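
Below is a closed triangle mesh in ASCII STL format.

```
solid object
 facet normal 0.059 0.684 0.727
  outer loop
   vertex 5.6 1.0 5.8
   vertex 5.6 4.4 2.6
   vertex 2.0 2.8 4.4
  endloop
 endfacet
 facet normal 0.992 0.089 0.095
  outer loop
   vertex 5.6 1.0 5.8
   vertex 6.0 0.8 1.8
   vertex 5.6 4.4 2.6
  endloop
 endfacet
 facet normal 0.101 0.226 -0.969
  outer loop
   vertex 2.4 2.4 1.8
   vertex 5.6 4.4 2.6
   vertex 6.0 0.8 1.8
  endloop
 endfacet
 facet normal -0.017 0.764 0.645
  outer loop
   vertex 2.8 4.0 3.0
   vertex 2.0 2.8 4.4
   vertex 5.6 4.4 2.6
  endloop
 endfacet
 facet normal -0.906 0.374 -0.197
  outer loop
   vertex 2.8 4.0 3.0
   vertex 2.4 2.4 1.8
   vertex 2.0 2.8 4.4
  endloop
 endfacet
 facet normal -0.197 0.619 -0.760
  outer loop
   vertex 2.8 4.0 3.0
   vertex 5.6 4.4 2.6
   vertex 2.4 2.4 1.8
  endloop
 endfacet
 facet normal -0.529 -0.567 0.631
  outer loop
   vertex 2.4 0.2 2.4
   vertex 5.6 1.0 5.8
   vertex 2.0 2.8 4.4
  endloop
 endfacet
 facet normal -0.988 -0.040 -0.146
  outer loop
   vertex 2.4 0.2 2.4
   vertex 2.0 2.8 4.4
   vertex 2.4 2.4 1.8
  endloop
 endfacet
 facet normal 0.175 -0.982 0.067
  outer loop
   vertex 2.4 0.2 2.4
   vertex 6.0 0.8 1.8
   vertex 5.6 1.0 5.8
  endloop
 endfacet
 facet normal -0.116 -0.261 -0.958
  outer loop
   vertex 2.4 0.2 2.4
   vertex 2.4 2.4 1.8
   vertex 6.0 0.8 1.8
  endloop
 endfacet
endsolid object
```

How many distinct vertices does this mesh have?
7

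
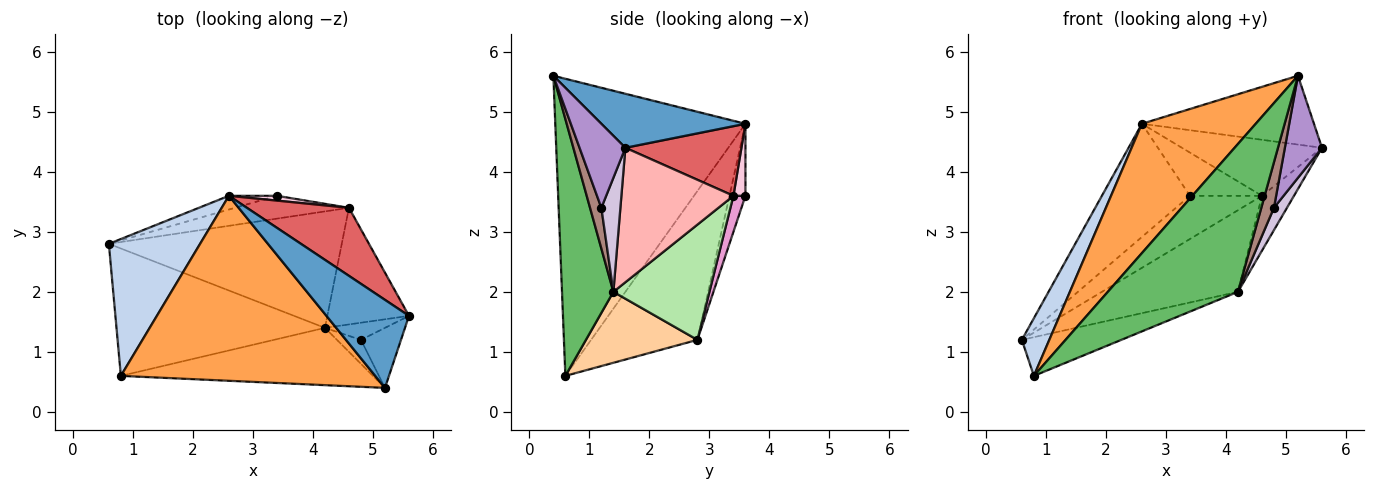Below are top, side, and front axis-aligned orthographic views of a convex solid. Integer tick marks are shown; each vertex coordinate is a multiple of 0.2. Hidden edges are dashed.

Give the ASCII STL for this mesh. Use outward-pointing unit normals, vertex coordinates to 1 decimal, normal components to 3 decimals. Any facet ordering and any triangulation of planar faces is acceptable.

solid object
 facet normal 0.458 0.547 0.700
  outer loop
   vertex 2.6 3.6 4.8
   vertex 5.2 0.4 5.6
   vertex 5.6 1.6 4.4
  endloop
 endfacet
 facet normal -0.833 -0.215 0.510
  outer loop
   vertex 2.6 3.6 4.8
   vertex 0.6 2.8 1.2
   vertex 0.8 0.6 0.6
  endloop
 endfacet
 facet normal -0.692 -0.414 0.592
  outer loop
   vertex 2.6 3.6 4.8
   vertex 0.8 0.6 0.6
   vertex 5.2 0.4 5.6
  endloop
 endfacet
 facet normal 0.310 0.276 -0.910
  outer loop
   vertex 4.2 1.4 2.0
   vertex 0.8 0.6 0.6
   vertex 0.6 2.8 1.2
  endloop
 endfacet
 facet normal 0.345 -0.875 -0.339
  outer loop
   vertex 4.2 1.4 2.0
   vertex 5.2 0.4 5.6
   vertex 0.8 0.6 0.6
  endloop
 endfacet
 facet normal 0.376 0.532 -0.759
  outer loop
   vertex 4.6 3.4 3.6
   vertex 4.2 1.4 2.0
   vertex 0.6 2.8 1.2
  endloop
 endfacet
 facet normal 0.466 0.562 0.683
  outer loop
   vertex 4.6 3.4 3.6
   vertex 2.6 3.6 4.8
   vertex 5.6 1.6 4.4
  endloop
 endfacet
 facet normal 0.830 0.237 -0.504
  outer loop
   vertex 4.6 3.4 3.6
   vertex 5.6 1.6 4.4
   vertex 4.2 1.4 2.0
  endloop
 endfacet
 facet normal 0.729 -0.590 -0.347
  outer loop
   vertex 4.8 1.2 3.4
   vertex 5.6 1.6 4.4
   vertex 5.2 0.4 5.6
  endloop
 endfacet
 facet normal 0.757 -0.518 -0.398
  outer loop
   vertex 4.8 1.2 3.4
   vertex 4.2 1.4 2.0
   vertex 5.6 1.6 4.4
  endloop
 endfacet
 facet normal 0.621 -0.694 -0.365
  outer loop
   vertex 4.8 1.2 3.4
   vertex 5.2 0.4 5.6
   vertex 4.2 1.4 2.0
  endloop
 endfacet
 facet normal -0.178 0.977 -0.118
  outer loop
   vertex 3.4 3.6 3.6
   vertex 0.6 2.8 1.2
   vertex 2.6 3.6 4.8
  endloop
 endfacet
 facet normal 0.146 0.875 -0.462
  outer loop
   vertex 3.4 3.6 3.6
   vertex 4.6 3.4 3.6
   vertex 0.6 2.8 1.2
  endloop
 endfacet
 facet normal 0.163 0.981 0.109
  outer loop
   vertex 3.4 3.6 3.6
   vertex 2.6 3.6 4.8
   vertex 4.6 3.4 3.6
  endloop
 endfacet
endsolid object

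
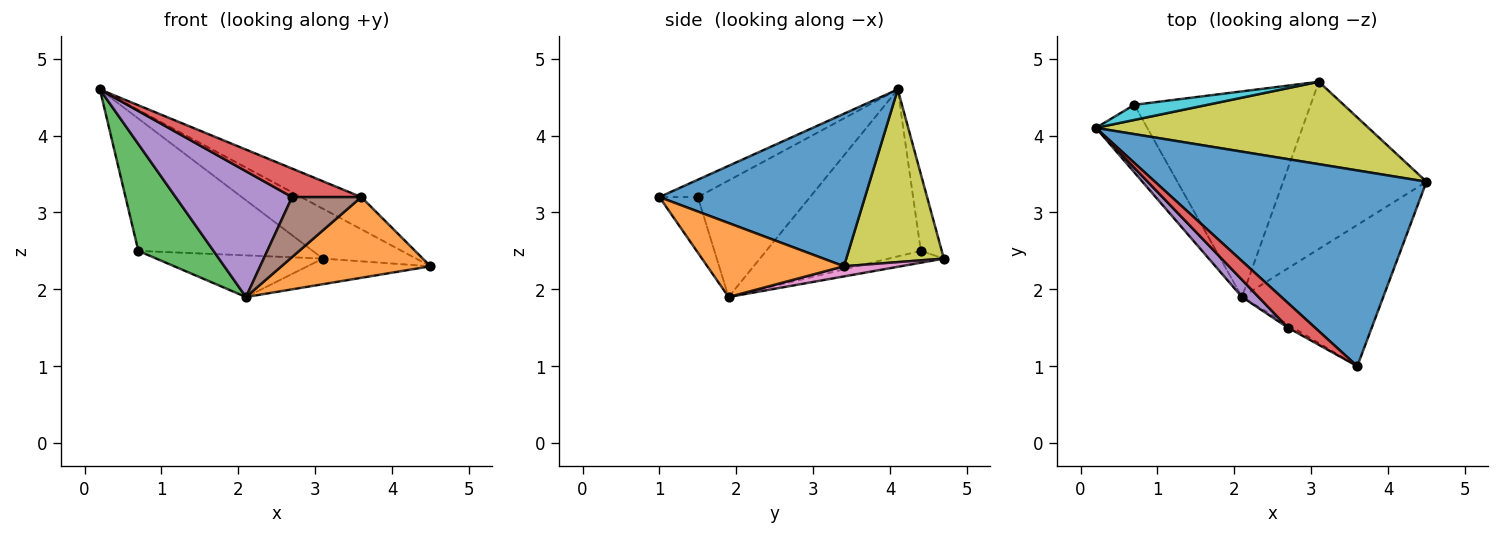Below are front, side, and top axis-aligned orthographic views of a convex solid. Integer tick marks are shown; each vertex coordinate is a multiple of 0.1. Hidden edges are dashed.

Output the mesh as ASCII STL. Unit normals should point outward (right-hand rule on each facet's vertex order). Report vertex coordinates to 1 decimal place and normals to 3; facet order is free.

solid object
 facet normal 0.485 0.142 0.863
  outer loop
   vertex 3.6 1.0 3.2
   vertex 4.5 3.4 2.3
   vertex 0.2 4.1 4.6
  endloop
 endfacet
 facet normal 0.414 -0.452 -0.790
  outer loop
   vertex 2.1 1.9 1.9
   vertex 4.5 3.4 2.3
   vertex 3.6 1.0 3.2
  endloop
 endfacet
 facet normal -0.867 -0.421 -0.267
  outer loop
   vertex 0.7 4.4 2.5
   vertex 2.1 1.9 1.9
   vertex 0.2 4.1 4.6
  endloop
 endfacet
 facet normal -0.387 -0.697 0.603
  outer loop
   vertex 2.7 1.5 3.2
   vertex 3.6 1.0 3.2
   vertex 0.2 4.1 4.6
  endloop
 endfacet
 facet normal -0.690 -0.717 0.098
  outer loop
   vertex 2.7 1.5 3.2
   vertex 0.2 4.1 4.6
   vertex 2.1 1.9 1.9
  endloop
 endfacet
 facet normal -0.485 -0.873 -0.045
  outer loop
   vertex 2.7 1.5 3.2
   vertex 2.1 1.9 1.9
   vertex 3.6 1.0 3.2
  endloop
 endfacet
 facet normal 0.070 0.151 -0.986
  outer loop
   vertex 3.1 4.7 2.4
   vertex 4.5 3.4 2.3
   vertex 2.1 1.9 1.9
  endloop
 endfacet
 facet normal -0.066 0.198 -0.978
  outer loop
   vertex 3.1 4.7 2.4
   vertex 2.1 1.9 1.9
   vertex 0.7 4.4 2.5
  endloop
 endfacet
 facet normal 0.476 0.455 0.752
  outer loop
   vertex 3.1 4.7 2.4
   vertex 0.2 4.1 4.6
   vertex 4.5 3.4 2.3
  endloop
 endfacet
 facet normal -0.119 0.987 0.113
  outer loop
   vertex 3.1 4.7 2.4
   vertex 0.7 4.4 2.5
   vertex 0.2 4.1 4.6
  endloop
 endfacet
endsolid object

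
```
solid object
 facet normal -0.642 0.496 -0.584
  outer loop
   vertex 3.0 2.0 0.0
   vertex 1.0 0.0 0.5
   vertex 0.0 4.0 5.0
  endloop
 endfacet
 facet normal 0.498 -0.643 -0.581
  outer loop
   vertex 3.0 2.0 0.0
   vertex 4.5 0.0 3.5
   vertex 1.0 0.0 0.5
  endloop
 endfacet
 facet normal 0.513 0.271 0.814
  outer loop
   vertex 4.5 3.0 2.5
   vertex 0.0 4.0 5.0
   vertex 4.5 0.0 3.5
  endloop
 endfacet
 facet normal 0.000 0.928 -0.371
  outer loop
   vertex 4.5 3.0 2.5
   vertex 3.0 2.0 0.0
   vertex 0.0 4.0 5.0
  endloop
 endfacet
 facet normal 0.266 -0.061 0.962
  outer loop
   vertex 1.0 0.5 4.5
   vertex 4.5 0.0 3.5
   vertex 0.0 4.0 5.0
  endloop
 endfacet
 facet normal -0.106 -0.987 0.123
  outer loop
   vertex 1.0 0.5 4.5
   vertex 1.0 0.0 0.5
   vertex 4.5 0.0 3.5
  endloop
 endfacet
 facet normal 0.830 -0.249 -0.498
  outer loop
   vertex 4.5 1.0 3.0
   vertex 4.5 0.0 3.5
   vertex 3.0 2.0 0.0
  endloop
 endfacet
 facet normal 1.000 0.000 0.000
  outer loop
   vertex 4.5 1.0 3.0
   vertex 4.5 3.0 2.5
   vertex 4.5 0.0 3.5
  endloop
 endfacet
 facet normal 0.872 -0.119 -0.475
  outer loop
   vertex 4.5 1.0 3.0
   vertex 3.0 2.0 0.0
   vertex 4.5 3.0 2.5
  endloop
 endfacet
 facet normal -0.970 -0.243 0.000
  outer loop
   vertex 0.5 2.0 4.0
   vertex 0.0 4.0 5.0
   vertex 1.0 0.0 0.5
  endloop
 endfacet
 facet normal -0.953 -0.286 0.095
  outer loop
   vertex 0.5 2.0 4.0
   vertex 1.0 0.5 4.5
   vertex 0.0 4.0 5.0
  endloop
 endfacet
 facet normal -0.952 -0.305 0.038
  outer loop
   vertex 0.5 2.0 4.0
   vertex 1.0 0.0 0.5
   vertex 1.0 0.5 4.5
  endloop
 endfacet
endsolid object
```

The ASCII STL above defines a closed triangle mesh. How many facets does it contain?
12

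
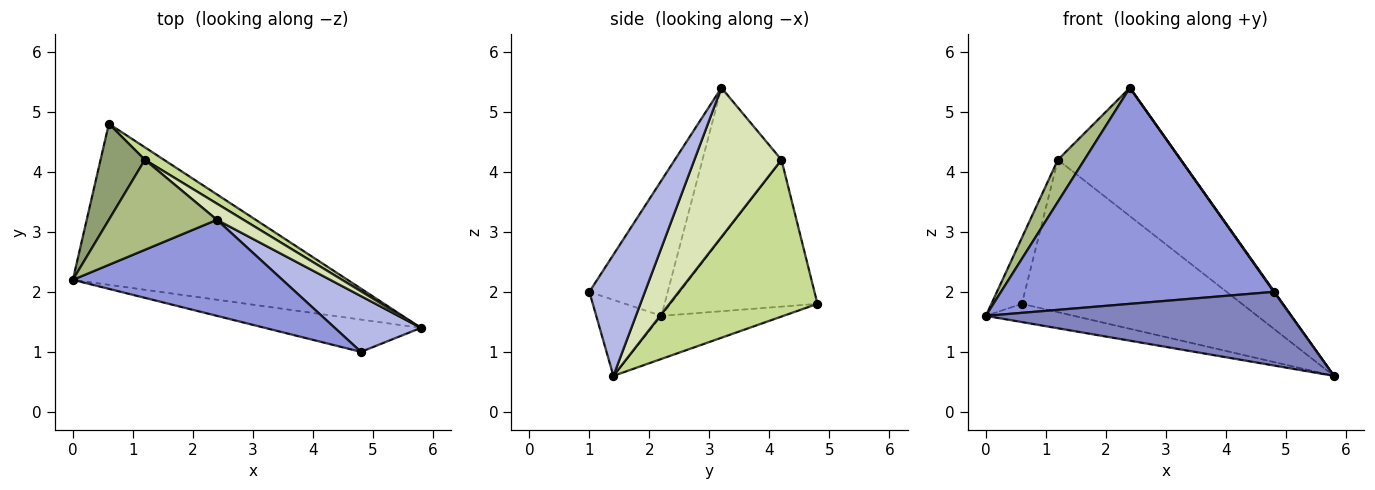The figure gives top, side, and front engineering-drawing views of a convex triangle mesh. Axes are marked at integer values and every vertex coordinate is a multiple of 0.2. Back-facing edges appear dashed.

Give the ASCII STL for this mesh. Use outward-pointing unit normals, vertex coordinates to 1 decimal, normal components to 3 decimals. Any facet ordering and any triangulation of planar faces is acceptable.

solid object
 facet normal -0.154 0.111 -0.982
  outer loop
   vertex 0.6 4.8 1.8
   vertex 5.8 1.4 0.6
   vertex 0.0 2.2 1.6
  endloop
 endfacet
 facet normal -0.192 -0.899 -0.394
  outer loop
   vertex 4.8 1.0 2.0
   vertex 0.0 2.2 1.6
   vertex 5.8 1.4 0.6
  endloop
 endfacet
 facet normal -0.254 -0.884 0.393
  outer loop
   vertex 4.8 1.0 2.0
   vertex 2.4 3.2 5.4
   vertex 0.0 2.2 1.6
  endloop
 endfacet
 facet normal 0.815 -0.007 0.580
  outer loop
   vertex 4.8 1.0 2.0
   vertex 5.8 1.4 0.6
   vertex 2.4 3.2 5.4
  endloop
 endfacet
 facet normal -0.939 0.195 0.283
  outer loop
   vertex 1.2 4.2 4.2
   vertex 0.6 4.8 1.8
   vertex 0.0 2.2 1.6
  endloop
 endfacet
 facet normal -0.783 -0.263 0.564
  outer loop
   vertex 1.2 4.2 4.2
   vertex 0.0 2.2 1.6
   vertex 2.4 3.2 5.4
  endloop
 endfacet
 facet normal 0.557 0.828 0.068
  outer loop
   vertex 1.2 4.2 4.2
   vertex 5.8 1.4 0.6
   vertex 0.6 4.8 1.8
  endloop
 endfacet
 facet normal 0.574 0.812 0.102
  outer loop
   vertex 1.2 4.2 4.2
   vertex 2.4 3.2 5.4
   vertex 5.8 1.4 0.6
  endloop
 endfacet
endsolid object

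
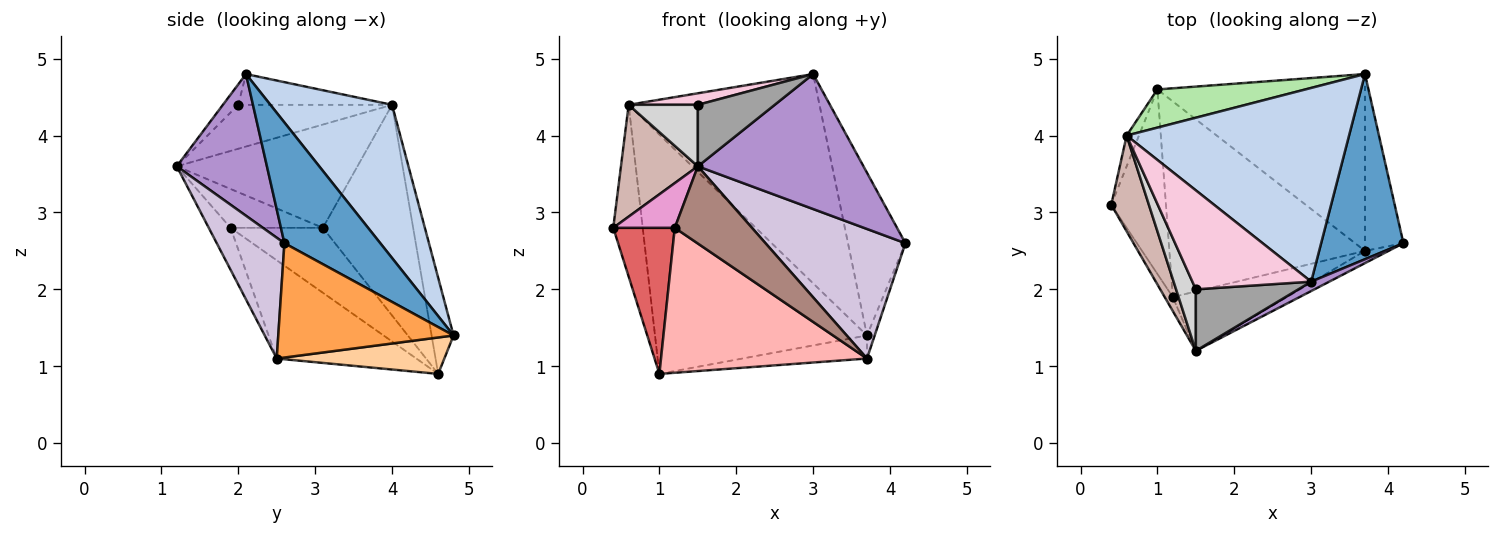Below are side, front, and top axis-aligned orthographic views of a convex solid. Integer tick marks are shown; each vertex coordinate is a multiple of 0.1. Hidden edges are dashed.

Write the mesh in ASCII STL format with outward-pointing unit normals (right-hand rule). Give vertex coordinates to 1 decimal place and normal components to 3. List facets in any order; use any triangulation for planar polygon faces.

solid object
 facet normal 0.741 0.444 0.505
  outer loop
   vertex 3.0 2.1 4.8
   vertex 4.2 2.6 2.6
   vertex 3.7 4.8 1.4
  endloop
 endfacet
 facet normal 0.424 0.665 0.615
  outer loop
   vertex 0.6 4.0 4.4
   vertex 3.0 2.1 4.8
   vertex 3.7 4.8 1.4
  endloop
 endfacet
 facet normal 0.947 0.042 -0.318
  outer loop
   vertex 3.7 2.5 1.1
   vertex 3.7 4.8 1.4
   vertex 4.2 2.6 2.6
  endloop
 endfacet
 facet normal 0.171 0.127 -0.977
  outer loop
   vertex 1.0 4.6 0.9
   vertex 3.7 4.8 1.4
   vertex 3.7 2.5 1.1
  endloop
 endfacet
 facet normal -0.949 0.309 -0.055
  outer loop
   vertex 1.0 4.6 0.9
   vertex 0.4 3.1 2.8
   vertex 0.6 4.0 4.4
  endloop
 endfacet
 facet normal -0.102 0.982 0.157
  outer loop
   vertex 1.0 4.6 0.9
   vertex 0.6 4.0 4.4
   vertex 3.7 4.8 1.4
  endloop
 endfacet
 facet normal -0.681 -0.454 -0.574
  outer loop
   vertex 1.2 1.9 2.8
   vertex 0.4 3.1 2.8
   vertex 1.0 4.6 0.9
  endloop
 endfacet
 facet normal -0.374 -0.552 -0.745
  outer loop
   vertex 1.2 1.9 2.8
   vertex 1.0 4.6 0.9
   vertex 3.7 2.5 1.1
  endloop
 endfacet
 facet normal 0.477 -0.877 0.061
  outer loop
   vertex 1.5 1.2 3.6
   vertex 4.2 2.6 2.6
   vertex 3.0 2.1 4.8
  endloop
 endfacet
 facet normal 0.434 -0.897 -0.085
  outer loop
   vertex 1.5 1.2 3.6
   vertex 3.7 2.5 1.1
   vertex 4.2 2.6 2.6
  endloop
 endfacet
 facet normal -0.219 -0.774 -0.595
  outer loop
   vertex 1.5 1.2 3.6
   vertex 1.2 1.9 2.8
   vertex 3.7 2.5 1.1
  endloop
 endfacet
 facet normal -0.872 -0.371 0.318
  outer loop
   vertex 1.5 1.2 3.6
   vertex 0.6 4.0 4.4
   vertex 0.4 3.1 2.8
  endloop
 endfacet
 facet normal -0.820 -0.547 -0.171
  outer loop
   vertex 1.5 1.2 3.6
   vertex 0.4 3.1 2.8
   vertex 1.2 1.9 2.8
  endloop
 endfacet
 facet normal -0.249 -0.112 0.962
  outer loop
   vertex 1.5 2.0 4.4
   vertex 3.0 2.1 4.8
   vertex 0.6 4.0 4.4
  endloop
 endfacet
 facet normal -0.140 -0.700 0.700
  outer loop
   vertex 1.5 2.0 4.4
   vertex 1.5 1.2 3.6
   vertex 3.0 2.1 4.8
  endloop
 endfacet
 facet normal -0.844 -0.380 0.380
  outer loop
   vertex 1.5 2.0 4.4
   vertex 0.6 4.0 4.4
   vertex 1.5 1.2 3.6
  endloop
 endfacet
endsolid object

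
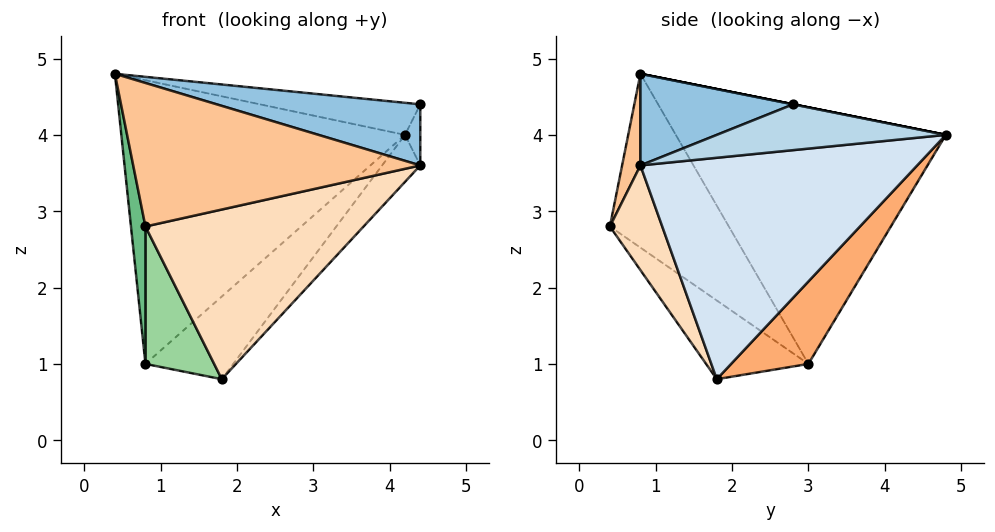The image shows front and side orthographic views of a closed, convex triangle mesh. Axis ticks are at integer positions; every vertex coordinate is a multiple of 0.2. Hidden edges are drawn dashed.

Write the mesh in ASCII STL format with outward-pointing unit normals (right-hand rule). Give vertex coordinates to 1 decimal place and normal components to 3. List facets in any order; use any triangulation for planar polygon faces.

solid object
 facet normal 0.000 0.196 0.981
  outer loop
   vertex 4.2 4.8 4.0
   vertex 0.4 0.8 4.8
   vertex 4.4 2.8 4.4
  endloop
 endfacet
 facet normal 0.268 -0.358 0.894
  outer loop
   vertex 4.4 0.8 3.6
   vertex 4.4 2.8 4.4
   vertex 0.4 0.8 4.8
  endloop
 endfacet
 facet normal 0.984 0.066 -0.164
  outer loop
   vertex 4.4 0.8 3.6
   vertex 4.2 4.8 4.0
   vertex 4.4 2.8 4.4
  endloop
 endfacet
 facet normal 0.747 0.103 -0.657
  outer loop
   vertex 4.4 0.8 3.6
   vertex 1.8 1.8 0.8
   vertex 4.2 4.8 4.0
  endloop
 endfacet
 facet normal -0.651 0.684 0.328
  outer loop
   vertex 0.8 3.0 1.0
   vertex 0.4 0.8 4.8
   vertex 4.2 4.8 4.0
  endloop
 endfacet
 facet normal 0.423 0.481 -0.768
  outer loop
   vertex 0.8 3.0 1.0
   vertex 4.2 4.8 4.0
   vertex 1.8 1.8 0.8
  endloop
 endfacet
 facet normal 0.062 -0.976 0.208
  outer loop
   vertex 0.8 0.4 2.8
   vertex 4.4 0.8 3.6
   vertex 0.4 0.8 4.8
  endloop
 endfacet
 facet normal 0.203 -0.847 -0.491
  outer loop
   vertex 0.8 0.4 2.8
   vertex 1.8 1.8 0.8
   vertex 4.4 0.8 3.6
  endloop
 endfacet
 facet normal -0.978 -0.119 -0.172
  outer loop
   vertex 0.8 0.4 2.8
   vertex 0.4 0.8 4.8
   vertex 0.8 3.0 1.0
  endloop
 endfacet
 facet normal -0.647 -0.434 -0.627
  outer loop
   vertex 0.8 0.4 2.8
   vertex 0.8 3.0 1.0
   vertex 1.8 1.8 0.8
  endloop
 endfacet
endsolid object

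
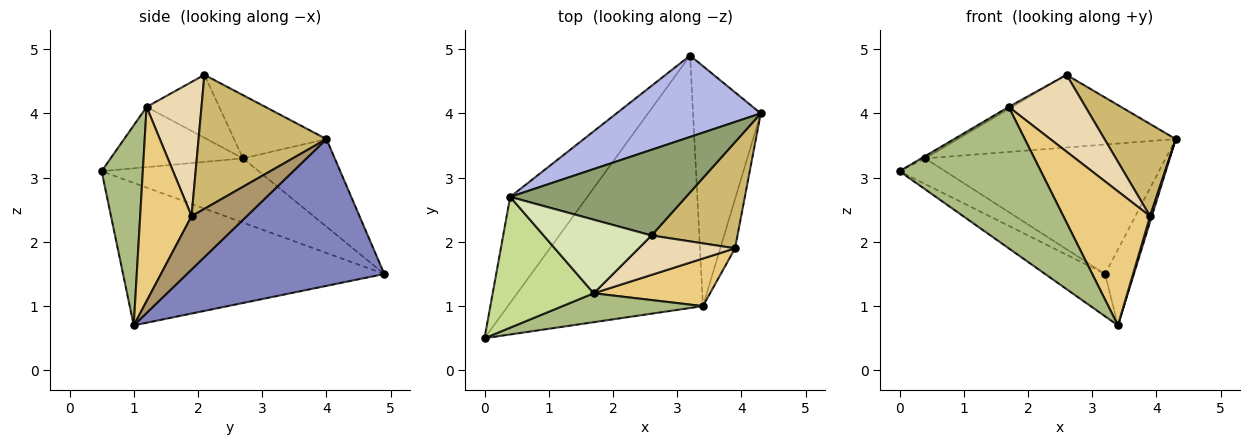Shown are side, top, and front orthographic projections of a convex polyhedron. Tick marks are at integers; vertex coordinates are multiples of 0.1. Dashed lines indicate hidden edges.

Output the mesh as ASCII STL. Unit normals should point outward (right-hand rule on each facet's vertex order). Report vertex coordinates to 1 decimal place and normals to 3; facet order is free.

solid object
 facet normal -0.585 0.134 -0.800
  outer loop
   vertex 3.2 4.9 1.5
   vertex 3.4 1.0 0.7
   vertex 0.0 0.5 3.1
  endloop
 endfacet
 facet normal 0.900 0.131 -0.415
  outer loop
   vertex 3.2 4.9 1.5
   vertex 4.3 4.0 3.6
   vertex 3.4 1.0 0.7
  endloop
 endfacet
 facet normal -0.629 0.183 -0.755
  outer loop
   vertex 0.4 2.7 3.3
   vertex 3.2 4.9 1.5
   vertex 0.0 0.5 3.1
  endloop
 endfacet
 facet normal -0.307 0.806 0.506
  outer loop
   vertex 0.4 2.7 3.3
   vertex 4.3 4.0 3.6
   vertex 3.2 4.9 1.5
  endloop
 endfacet
 facet normal -0.264 0.624 0.736
  outer loop
   vertex 2.6 2.1 4.6
   vertex 4.3 4.0 3.6
   vertex 0.4 2.7 3.3
  endloop
 endfacet
 facet normal 0.275 -0.942 0.193
  outer loop
   vertex 1.7 1.2 4.1
   vertex 0.0 0.5 3.1
   vertex 3.4 1.0 0.7
  endloop
 endfacet
 facet normal -0.512 0.015 0.859
  outer loop
   vertex 1.7 1.2 4.1
   vertex 0.4 2.7 3.3
   vertex 0.0 0.5 3.1
  endloop
 endfacet
 facet normal -0.504 0.024 0.864
  outer loop
   vertex 1.7 1.2 4.1
   vertex 2.6 2.1 4.6
   vertex 0.4 2.7 3.3
  endloop
 endfacet
 facet normal 0.963 -0.031 -0.267
  outer loop
   vertex 3.9 1.9 2.4
   vertex 3.4 1.0 0.7
   vertex 4.3 4.0 3.6
  endloop
 endfacet
 facet normal 0.762 -0.425 0.489
  outer loop
   vertex 3.9 1.9 2.4
   vertex 4.3 4.0 3.6
   vertex 2.6 2.1 4.6
  endloop
 endfacet
 facet normal 0.488 -0.823 0.292
  outer loop
   vertex 3.9 1.9 2.4
   vertex 1.7 1.2 4.1
   vertex 3.4 1.0 0.7
  endloop
 endfacet
 facet normal 0.537 -0.751 0.385
  outer loop
   vertex 3.9 1.9 2.4
   vertex 2.6 2.1 4.6
   vertex 1.7 1.2 4.1
  endloop
 endfacet
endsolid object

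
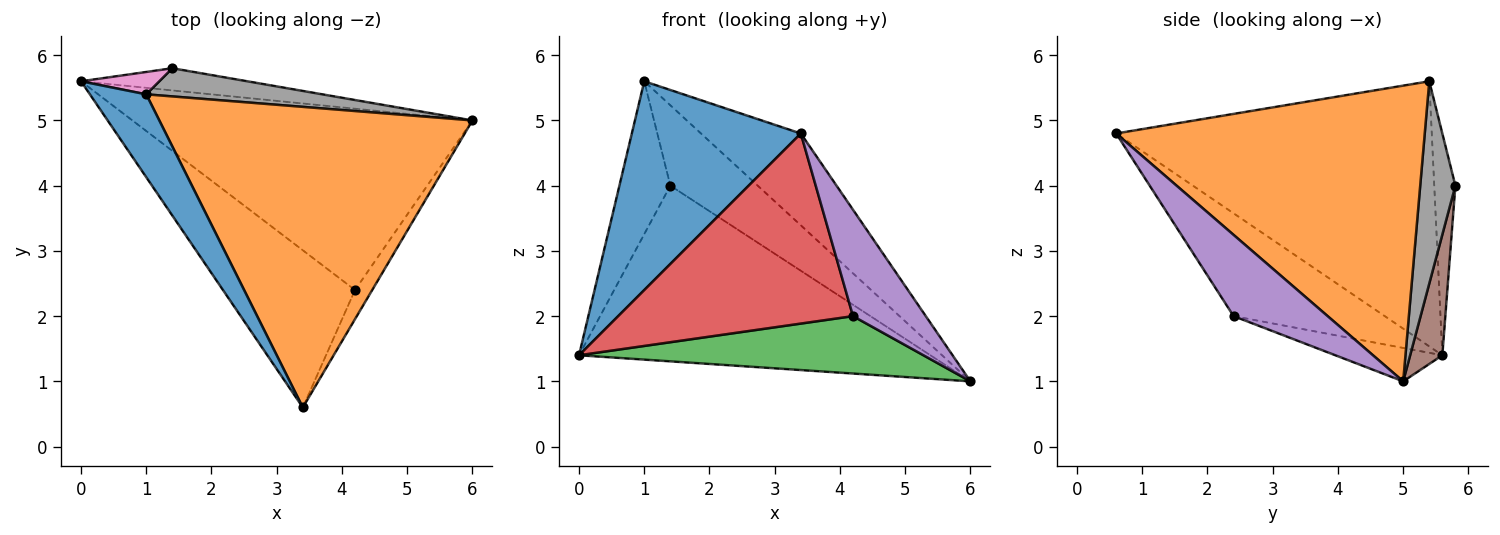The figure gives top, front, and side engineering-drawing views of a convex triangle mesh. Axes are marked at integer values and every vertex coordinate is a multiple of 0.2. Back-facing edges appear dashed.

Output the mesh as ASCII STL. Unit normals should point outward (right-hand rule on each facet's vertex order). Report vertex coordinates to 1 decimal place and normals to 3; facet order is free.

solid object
 facet normal -0.866 -0.464 0.184
  outer loop
   vertex 1.0 5.4 5.6
   vertex 0.0 5.6 1.4
   vertex 3.4 0.6 4.8
  endloop
 endfacet
 facet normal 0.670 0.217 0.710
  outer loop
   vertex 1.0 5.4 5.6
   vertex 3.4 0.6 4.8
   vertex 6.0 5.0 1.0
  endloop
 endfacet
 facet normal -0.093 -0.300 -0.949
  outer loop
   vertex 4.2 2.4 2.0
   vertex 0.0 5.6 1.4
   vertex 6.0 5.0 1.0
  endloop
 endfacet
 facet normal -0.444 -0.690 -0.571
  outer loop
   vertex 4.2 2.4 2.0
   vertex 3.4 0.6 4.8
   vertex 0.0 5.6 1.4
  endloop
 endfacet
 facet normal 0.780 -0.604 -0.165
  outer loop
   vertex 4.2 2.4 2.0
   vertex 6.0 5.0 1.0
   vertex 3.4 0.6 4.8
  endloop
 endfacet
 facet normal 0.090 0.988 -0.125
  outer loop
   vertex 1.4 5.8 4.0
   vertex 6.0 5.0 1.0
   vertex 0.0 5.6 1.4
  endloop
 endfacet
 facet normal -0.380 0.915 0.134
  outer loop
   vertex 1.4 5.8 4.0
   vertex 0.0 5.6 1.4
   vertex 1.0 5.4 5.6
  endloop
 endfacet
 facet normal 0.355 0.882 0.309
  outer loop
   vertex 1.4 5.8 4.0
   vertex 1.0 5.4 5.6
   vertex 6.0 5.0 1.0
  endloop
 endfacet
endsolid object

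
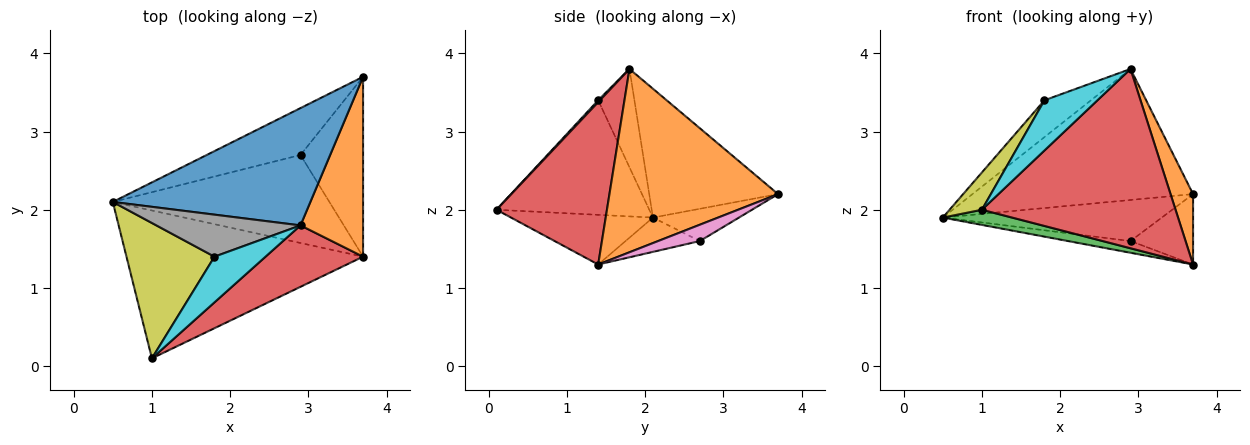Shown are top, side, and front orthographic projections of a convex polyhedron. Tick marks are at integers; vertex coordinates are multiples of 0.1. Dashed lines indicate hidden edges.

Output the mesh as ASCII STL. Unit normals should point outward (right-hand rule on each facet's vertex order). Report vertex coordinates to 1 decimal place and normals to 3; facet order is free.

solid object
 facet normal -0.399 0.683 0.612
  outer loop
   vertex 2.9 1.8 3.8
   vertex 3.7 3.7 2.2
   vertex 0.5 2.1 1.9
  endloop
 endfacet
 facet normal 0.939 -0.125 0.321
  outer loop
   vertex 2.9 1.8 3.8
   vertex 3.7 1.4 1.3
   vertex 3.7 3.7 2.2
  endloop
 endfacet
 facet normal -0.204 -0.100 -0.974
  outer loop
   vertex 1.0 0.1 2.0
   vertex 0.5 2.1 1.9
   vertex 3.7 1.4 1.3
  endloop
 endfacet
 facet normal 0.475 -0.833 0.285
  outer loop
   vertex 1.0 0.1 2.0
   vertex 3.7 1.4 1.3
   vertex 2.9 1.8 3.8
  endloop
 endfacet
 facet normal -0.250 0.638 -0.729
  outer loop
   vertex 2.9 2.7 1.6
   vertex 0.5 2.1 1.9
   vertex 3.7 3.7 2.2
  endloop
 endfacet
 facet normal -0.155 0.131 -0.979
  outer loop
   vertex 2.9 2.7 1.6
   vertex 3.7 1.4 1.3
   vertex 0.5 2.1 1.9
  endloop
 endfacet
 facet normal 0.236 0.354 -0.905
  outer loop
   vertex 2.9 2.7 1.6
   vertex 3.7 3.7 2.2
   vertex 3.7 1.4 1.3
  endloop
 endfacet
 facet normal -0.457 0.586 0.669
  outer loop
   vertex 1.8 1.4 3.4
   vertex 2.9 1.8 3.8
   vertex 0.5 2.1 1.9
  endloop
 endfacet
 facet normal -0.782 -0.166 0.601
  outer loop
   vertex 1.8 1.4 3.4
   vertex 0.5 2.1 1.9
   vertex 1.0 0.1 2.0
  endloop
 endfacet
 facet normal 0.024 -0.739 0.673
  outer loop
   vertex 1.8 1.4 3.4
   vertex 1.0 0.1 2.0
   vertex 2.9 1.8 3.8
  endloop
 endfacet
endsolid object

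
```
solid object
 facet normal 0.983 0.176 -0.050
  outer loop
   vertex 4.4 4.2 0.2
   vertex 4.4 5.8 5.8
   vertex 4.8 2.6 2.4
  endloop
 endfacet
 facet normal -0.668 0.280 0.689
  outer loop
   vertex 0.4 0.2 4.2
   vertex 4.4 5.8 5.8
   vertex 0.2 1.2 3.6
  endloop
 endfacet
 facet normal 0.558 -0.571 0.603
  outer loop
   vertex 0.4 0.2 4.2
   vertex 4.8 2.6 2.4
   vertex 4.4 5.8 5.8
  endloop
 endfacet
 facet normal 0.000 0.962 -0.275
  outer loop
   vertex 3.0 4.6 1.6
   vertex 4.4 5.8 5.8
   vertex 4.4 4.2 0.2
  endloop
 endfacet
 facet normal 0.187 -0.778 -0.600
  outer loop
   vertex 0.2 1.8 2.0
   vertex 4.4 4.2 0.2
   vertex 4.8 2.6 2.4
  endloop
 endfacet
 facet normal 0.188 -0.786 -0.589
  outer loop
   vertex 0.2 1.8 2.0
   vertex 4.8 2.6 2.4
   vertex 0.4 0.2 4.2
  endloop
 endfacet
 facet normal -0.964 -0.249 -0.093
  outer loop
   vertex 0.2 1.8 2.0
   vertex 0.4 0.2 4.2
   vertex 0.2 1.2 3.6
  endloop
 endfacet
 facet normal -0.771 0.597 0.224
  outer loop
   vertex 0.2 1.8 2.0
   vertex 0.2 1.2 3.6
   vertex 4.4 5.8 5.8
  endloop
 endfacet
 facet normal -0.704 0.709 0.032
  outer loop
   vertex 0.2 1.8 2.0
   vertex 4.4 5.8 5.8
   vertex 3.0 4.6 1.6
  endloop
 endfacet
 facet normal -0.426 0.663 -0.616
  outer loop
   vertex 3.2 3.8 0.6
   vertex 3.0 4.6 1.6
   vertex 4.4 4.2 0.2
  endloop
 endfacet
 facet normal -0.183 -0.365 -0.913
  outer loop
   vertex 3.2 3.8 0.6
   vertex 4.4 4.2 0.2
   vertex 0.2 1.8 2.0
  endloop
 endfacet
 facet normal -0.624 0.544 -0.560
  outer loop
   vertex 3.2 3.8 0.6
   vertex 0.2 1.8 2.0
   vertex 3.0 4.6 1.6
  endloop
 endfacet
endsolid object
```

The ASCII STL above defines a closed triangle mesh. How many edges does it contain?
18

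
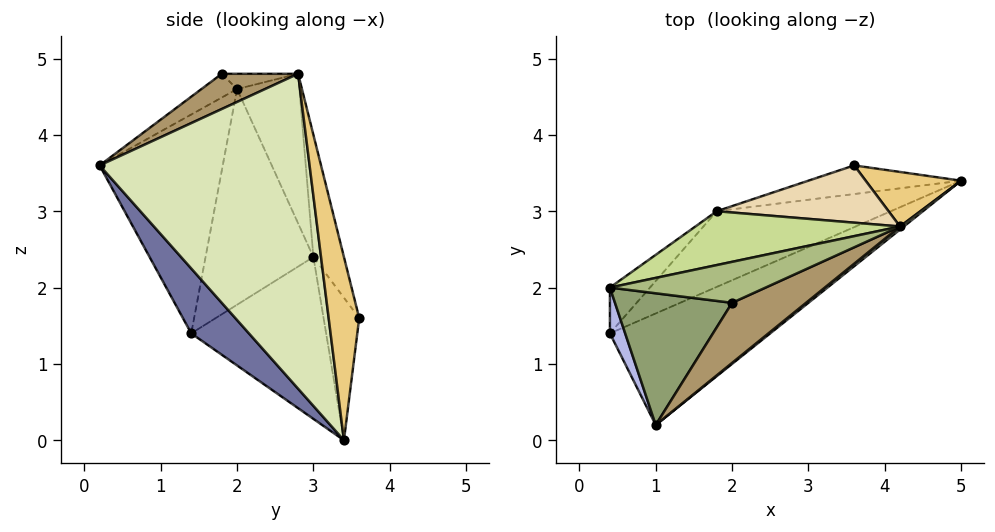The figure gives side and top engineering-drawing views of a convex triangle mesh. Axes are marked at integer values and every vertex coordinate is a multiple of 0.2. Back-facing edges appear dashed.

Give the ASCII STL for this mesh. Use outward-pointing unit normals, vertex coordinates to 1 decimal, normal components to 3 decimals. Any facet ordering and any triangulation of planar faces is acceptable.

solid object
 facet normal 0.207 -0.834 -0.511
  outer loop
   vertex 1.0 0.2 3.6
   vertex 0.4 1.4 1.4
   vertex 5.0 3.4 0.0
  endloop
 endfacet
 facet normal -0.469 0.725 -0.504
  outer loop
   vertex 1.8 3.0 2.4
   vertex 5.0 3.4 0.0
   vertex 0.4 1.4 1.4
  endloop
 endfacet
 facet normal -0.704 0.698 -0.131
  outer loop
   vertex 0.4 2.0 4.6
   vertex 1.8 3.0 2.4
   vertex 0.4 1.4 1.4
  endloop
 endfacet
 facet normal -0.935 -0.348 0.065
  outer loop
   vertex 0.4 2.0 4.6
   vertex 0.4 1.4 1.4
   vertex 1.0 0.2 3.6
  endloop
 endfacet
 facet normal -0.170 -0.521 0.836
  outer loop
   vertex 0.4 2.0 4.6
   vertex 1.0 0.2 3.6
   vertex 2.0 1.8 4.8
  endloop
 endfacet
 facet normal -0.095 0.210 0.973
  outer loop
   vertex 4.2 2.8 4.8
   vertex 0.4 2.0 4.6
   vertex 2.0 1.8 4.8
  endloop
 endfacet
 facet normal -0.212 0.933 0.290
  outer loop
   vertex 4.2 2.8 4.8
   vertex 1.8 3.0 2.4
   vertex 0.4 2.0 4.6
  endloop
 endfacet
 facet normal 0.629 -0.777 0.008
  outer loop
   vertex 4.2 2.8 4.8
   vertex 1.0 0.2 3.6
   vertex 5.0 3.4 0.0
  endloop
 endfacet
 facet normal 0.312 -0.687 0.656
  outer loop
   vertex 4.2 2.8 4.8
   vertex 2.0 1.8 4.8
   vertex 1.0 0.2 3.6
  endloop
 endfacet
 facet normal -0.465 0.731 -0.499
  outer loop
   vertex 3.6 3.6 1.6
   vertex 5.0 3.4 0.0
   vertex 1.8 3.0 2.4
  endloop
 endfacet
 facet normal 0.328 0.929 0.171
  outer loop
   vertex 3.6 3.6 1.6
   vertex 4.2 2.8 4.8
   vertex 5.0 3.4 0.0
  endloop
 endfacet
 facet normal -0.193 0.943 0.272
  outer loop
   vertex 3.6 3.6 1.6
   vertex 1.8 3.0 2.4
   vertex 4.2 2.8 4.8
  endloop
 endfacet
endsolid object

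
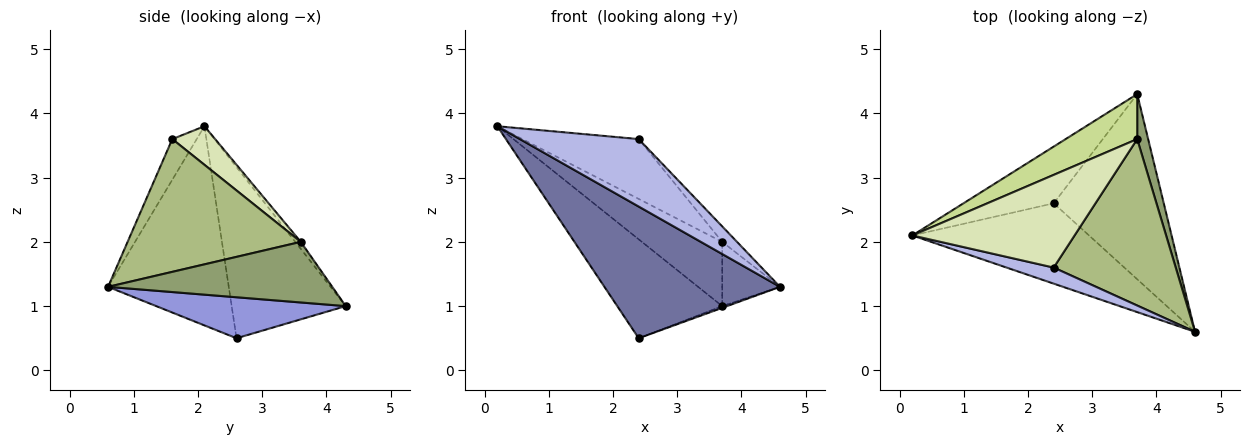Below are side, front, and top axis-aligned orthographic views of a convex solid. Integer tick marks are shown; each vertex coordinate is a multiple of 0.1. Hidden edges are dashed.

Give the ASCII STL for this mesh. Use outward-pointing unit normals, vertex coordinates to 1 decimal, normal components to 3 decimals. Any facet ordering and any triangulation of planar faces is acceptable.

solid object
 facet normal -0.506 -0.736 -0.449
  outer loop
   vertex 2.4 2.6 0.5
   vertex 4.6 0.6 1.3
   vertex 0.2 2.1 3.8
  endloop
 endfacet
 facet normal -0.686 0.631 -0.362
  outer loop
   vertex 2.4 2.6 0.5
   vertex 0.2 2.1 3.8
   vertex 3.7 4.3 1.0
  endloop
 endfacet
 facet normal 0.349 0.009 -0.937
  outer loop
   vertex 2.4 2.6 0.5
   vertex 3.7 4.3 1.0
   vertex 4.6 0.6 1.3
  endloop
 endfacet
 facet normal -0.196 -0.954 0.227
  outer loop
   vertex 2.4 1.6 3.6
   vertex 0.2 2.1 3.8
   vertex 4.6 0.6 1.3
  endloop
 endfacet
 facet normal 0.954 0.246 0.172
  outer loop
   vertex 3.7 3.6 2.0
   vertex 4.6 0.6 1.3
   vertex 3.7 4.3 1.0
  endloop
 endfacet
 facet normal 0.735 0.063 0.675
  outer loop
   vertex 3.7 3.6 2.0
   vertex 2.4 1.6 3.6
   vertex 4.6 0.6 1.3
  endloop
 endfacet
 facet normal -0.056 0.818 0.573
  outer loop
   vertex 3.7 3.6 2.0
   vertex 3.7 4.3 1.0
   vertex 0.2 2.1 3.8
  endloop
 endfacet
 facet normal 0.196 0.532 0.824
  outer loop
   vertex 3.7 3.6 2.0
   vertex 0.2 2.1 3.8
   vertex 2.4 1.6 3.6
  endloop
 endfacet
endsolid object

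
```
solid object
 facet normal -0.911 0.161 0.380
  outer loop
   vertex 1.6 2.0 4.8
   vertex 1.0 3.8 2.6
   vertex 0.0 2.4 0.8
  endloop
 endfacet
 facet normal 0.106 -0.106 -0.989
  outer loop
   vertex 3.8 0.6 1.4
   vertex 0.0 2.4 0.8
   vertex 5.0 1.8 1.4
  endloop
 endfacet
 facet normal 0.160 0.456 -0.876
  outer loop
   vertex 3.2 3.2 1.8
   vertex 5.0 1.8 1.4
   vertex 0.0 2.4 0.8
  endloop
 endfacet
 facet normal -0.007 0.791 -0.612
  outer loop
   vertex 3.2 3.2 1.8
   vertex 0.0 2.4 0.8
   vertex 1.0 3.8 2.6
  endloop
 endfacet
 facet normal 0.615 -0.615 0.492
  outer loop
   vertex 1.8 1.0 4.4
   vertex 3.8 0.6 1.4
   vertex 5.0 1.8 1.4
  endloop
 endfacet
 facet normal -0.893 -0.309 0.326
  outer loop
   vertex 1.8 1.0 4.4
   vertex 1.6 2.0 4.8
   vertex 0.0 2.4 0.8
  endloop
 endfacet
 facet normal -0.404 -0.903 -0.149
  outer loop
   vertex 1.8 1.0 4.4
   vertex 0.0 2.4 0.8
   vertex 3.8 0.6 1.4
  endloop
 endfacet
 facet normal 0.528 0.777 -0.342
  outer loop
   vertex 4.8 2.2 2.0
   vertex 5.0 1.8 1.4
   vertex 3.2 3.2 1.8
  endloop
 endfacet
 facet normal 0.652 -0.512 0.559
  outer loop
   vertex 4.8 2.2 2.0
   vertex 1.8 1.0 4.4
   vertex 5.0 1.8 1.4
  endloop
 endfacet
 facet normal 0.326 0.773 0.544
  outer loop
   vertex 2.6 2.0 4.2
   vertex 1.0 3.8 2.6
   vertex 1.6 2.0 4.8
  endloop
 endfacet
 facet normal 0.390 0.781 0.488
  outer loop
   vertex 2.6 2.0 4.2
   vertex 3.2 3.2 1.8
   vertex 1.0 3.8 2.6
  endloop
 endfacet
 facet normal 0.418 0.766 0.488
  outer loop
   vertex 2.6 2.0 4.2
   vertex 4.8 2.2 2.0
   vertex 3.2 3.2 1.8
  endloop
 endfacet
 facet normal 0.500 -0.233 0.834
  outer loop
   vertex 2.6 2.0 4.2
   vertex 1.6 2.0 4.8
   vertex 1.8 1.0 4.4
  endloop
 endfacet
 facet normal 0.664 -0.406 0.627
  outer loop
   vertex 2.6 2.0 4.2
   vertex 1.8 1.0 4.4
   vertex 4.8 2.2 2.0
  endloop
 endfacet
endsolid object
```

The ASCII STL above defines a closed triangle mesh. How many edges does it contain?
21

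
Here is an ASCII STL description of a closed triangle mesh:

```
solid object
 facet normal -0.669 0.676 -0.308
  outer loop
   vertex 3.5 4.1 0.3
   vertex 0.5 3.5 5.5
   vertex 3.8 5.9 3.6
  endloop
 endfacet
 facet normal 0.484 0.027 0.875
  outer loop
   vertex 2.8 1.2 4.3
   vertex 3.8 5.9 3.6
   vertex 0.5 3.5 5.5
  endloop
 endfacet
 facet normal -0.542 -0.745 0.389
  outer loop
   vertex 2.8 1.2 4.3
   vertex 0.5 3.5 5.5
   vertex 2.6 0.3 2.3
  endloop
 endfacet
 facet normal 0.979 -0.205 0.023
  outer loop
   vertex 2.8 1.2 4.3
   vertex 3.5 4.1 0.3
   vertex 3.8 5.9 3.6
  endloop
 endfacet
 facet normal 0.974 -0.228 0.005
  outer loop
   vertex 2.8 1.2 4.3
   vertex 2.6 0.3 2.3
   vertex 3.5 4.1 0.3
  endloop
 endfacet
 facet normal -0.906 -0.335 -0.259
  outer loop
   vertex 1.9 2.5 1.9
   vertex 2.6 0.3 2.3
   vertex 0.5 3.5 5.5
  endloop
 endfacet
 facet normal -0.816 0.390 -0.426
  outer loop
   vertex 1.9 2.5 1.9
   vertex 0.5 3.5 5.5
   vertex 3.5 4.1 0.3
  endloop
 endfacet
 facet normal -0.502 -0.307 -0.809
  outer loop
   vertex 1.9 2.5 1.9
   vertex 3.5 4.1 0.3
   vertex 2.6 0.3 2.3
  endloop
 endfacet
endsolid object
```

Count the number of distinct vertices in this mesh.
6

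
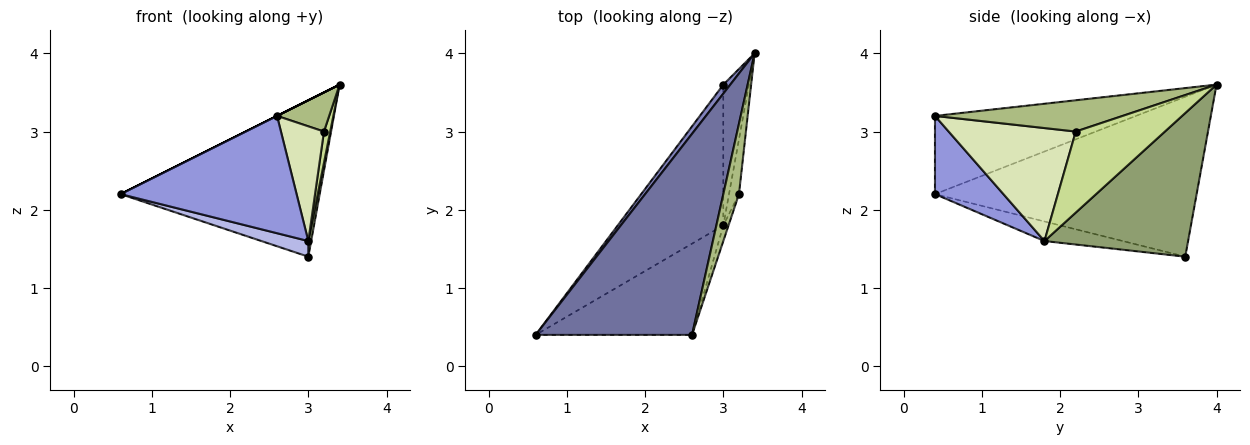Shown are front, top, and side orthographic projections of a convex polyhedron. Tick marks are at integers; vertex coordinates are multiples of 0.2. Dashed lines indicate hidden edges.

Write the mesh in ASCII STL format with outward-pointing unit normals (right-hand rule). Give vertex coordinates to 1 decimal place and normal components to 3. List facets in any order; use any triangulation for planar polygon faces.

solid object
 facet normal -0.447 0.000 0.894
  outer loop
   vertex 2.6 0.4 3.2
   vertex 3.4 4.0 3.6
   vertex 0.6 0.4 2.2
  endloop
 endfacet
 facet normal -0.795 0.605 0.035
  outer loop
   vertex 3.0 3.6 1.4
   vertex 0.6 0.4 2.2
   vertex 3.4 4.0 3.6
  endloop
 endfacet
 facet normal 0.293 -0.755 -0.587
  outer loop
   vertex 3.0 1.8 1.6
   vertex 2.6 0.4 3.2
   vertex 0.6 0.4 2.2
  endloop
 endfacet
 facet normal -0.181 -0.109 -0.977
  outer loop
   vertex 3.0 1.8 1.6
   vertex 0.6 0.4 2.2
   vertex 3.0 3.6 1.4
  endloop
 endfacet
 facet normal 0.984 -0.019 -0.175
  outer loop
   vertex 3.0 1.8 1.6
   vertex 3.0 3.6 1.4
   vertex 3.4 4.0 3.6
  endloop
 endfacet
 facet normal 0.868 -0.241 0.434
  outer loop
   vertex 3.2 2.2 3.0
   vertex 3.4 4.0 3.6
   vertex 2.6 0.4 3.2
  endloop
 endfacet
 facet normal 0.990 -0.069 -0.122
  outer loop
   vertex 3.2 2.2 3.0
   vertex 3.0 1.8 1.6
   vertex 3.4 4.0 3.6
  endloop
 endfacet
 facet normal 0.946 -0.320 -0.044
  outer loop
   vertex 3.2 2.2 3.0
   vertex 2.6 0.4 3.2
   vertex 3.0 1.8 1.6
  endloop
 endfacet
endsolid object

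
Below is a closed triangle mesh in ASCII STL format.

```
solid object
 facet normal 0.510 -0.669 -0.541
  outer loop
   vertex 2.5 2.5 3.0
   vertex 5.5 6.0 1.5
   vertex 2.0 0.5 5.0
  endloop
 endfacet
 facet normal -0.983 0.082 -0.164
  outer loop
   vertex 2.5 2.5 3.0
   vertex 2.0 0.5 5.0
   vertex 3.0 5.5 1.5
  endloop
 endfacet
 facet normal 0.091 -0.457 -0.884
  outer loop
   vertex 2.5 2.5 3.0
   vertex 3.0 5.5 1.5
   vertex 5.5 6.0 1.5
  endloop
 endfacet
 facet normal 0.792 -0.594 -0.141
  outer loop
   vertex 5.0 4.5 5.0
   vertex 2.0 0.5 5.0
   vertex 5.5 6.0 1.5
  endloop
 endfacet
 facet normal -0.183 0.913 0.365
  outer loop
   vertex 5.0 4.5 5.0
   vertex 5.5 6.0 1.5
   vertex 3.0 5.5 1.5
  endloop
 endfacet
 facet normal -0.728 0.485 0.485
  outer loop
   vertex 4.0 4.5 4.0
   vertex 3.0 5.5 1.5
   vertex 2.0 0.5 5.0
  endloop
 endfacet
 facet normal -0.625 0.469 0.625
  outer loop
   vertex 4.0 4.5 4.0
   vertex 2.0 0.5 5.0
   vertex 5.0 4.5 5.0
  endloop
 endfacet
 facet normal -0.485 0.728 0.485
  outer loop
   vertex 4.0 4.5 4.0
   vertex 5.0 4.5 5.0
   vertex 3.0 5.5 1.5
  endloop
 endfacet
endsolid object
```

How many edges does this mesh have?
12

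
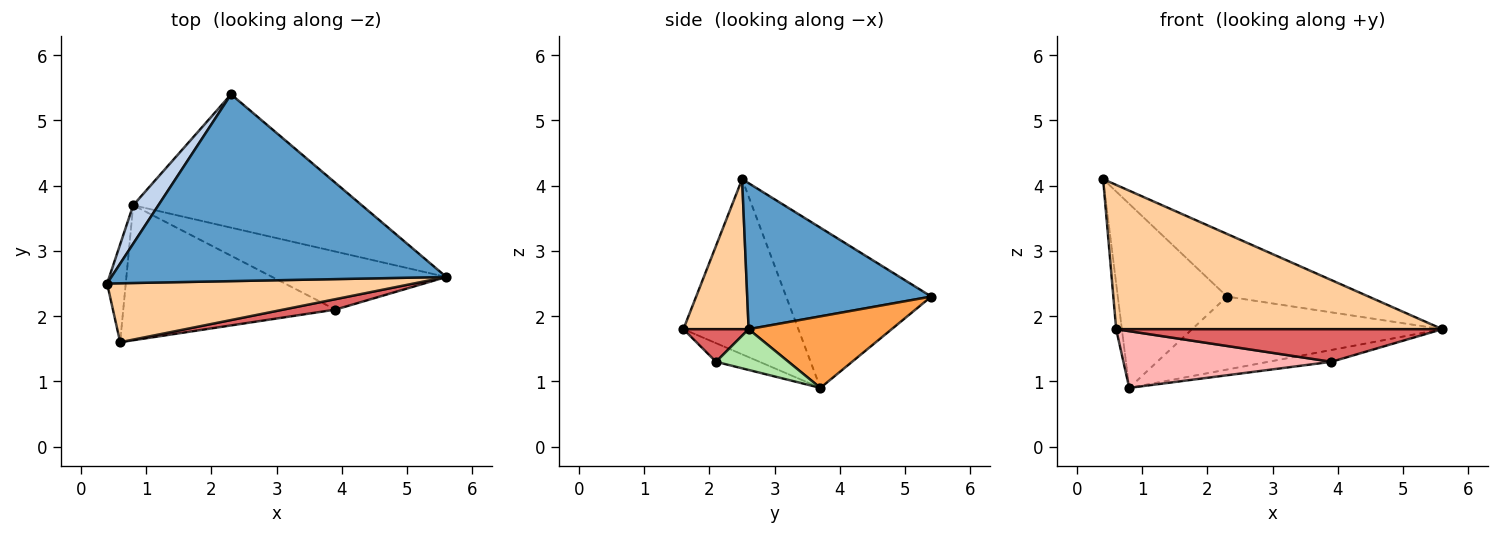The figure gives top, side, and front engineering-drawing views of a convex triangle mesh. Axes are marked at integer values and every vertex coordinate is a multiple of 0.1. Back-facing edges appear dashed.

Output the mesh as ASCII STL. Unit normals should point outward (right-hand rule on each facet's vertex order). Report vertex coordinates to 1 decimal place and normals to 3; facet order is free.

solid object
 facet normal 0.382 0.294 0.876
  outer loop
   vertex 2.3 5.4 2.3
   vertex 0.4 2.5 4.1
   vertex 5.6 2.6 1.8
  endloop
 endfacet
 facet normal -0.793 0.597 0.125
  outer loop
   vertex 0.8 3.7 0.9
   vertex 0.4 2.5 4.1
   vertex 2.3 5.4 2.3
  endloop
 endfacet
 facet normal 0.265 0.463 -0.846
  outer loop
   vertex 0.8 3.7 0.9
   vertex 2.3 5.4 2.3
   vertex 5.6 2.6 1.8
  endloop
 endfacet
 facet normal 0.182 -0.910 0.372
  outer loop
   vertex 0.6 1.6 1.8
   vertex 5.6 2.6 1.8
   vertex 0.4 2.5 4.1
  endloop
 endfacet
 facet normal -0.993 0.049 -0.106
  outer loop
   vertex 0.6 1.6 1.8
   vertex 0.4 2.5 4.1
   vertex 0.8 3.7 0.9
  endloop
 endfacet
 facet normal 0.224 0.195 -0.955
  outer loop
   vertex 3.9 2.1 1.3
   vertex 0.8 3.7 0.9
   vertex 5.6 2.6 1.8
  endloop
 endfacet
 facet normal 0.187 -0.936 0.299
  outer loop
   vertex 3.9 2.1 1.3
   vertex 5.6 2.6 1.8
   vertex 0.6 1.6 1.8
  endloop
 endfacet
 facet normal -0.081 -0.386 -0.919
  outer loop
   vertex 3.9 2.1 1.3
   vertex 0.6 1.6 1.8
   vertex 0.8 3.7 0.9
  endloop
 endfacet
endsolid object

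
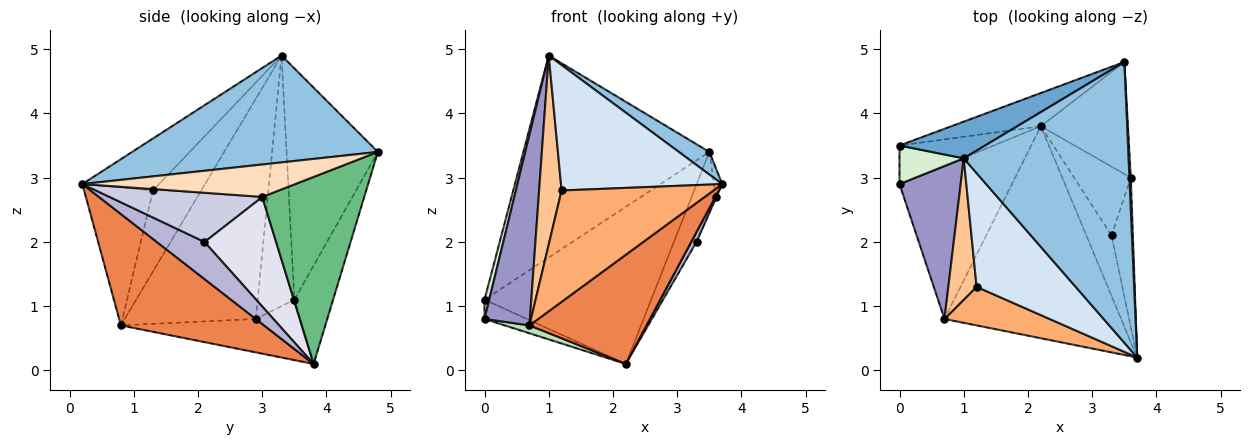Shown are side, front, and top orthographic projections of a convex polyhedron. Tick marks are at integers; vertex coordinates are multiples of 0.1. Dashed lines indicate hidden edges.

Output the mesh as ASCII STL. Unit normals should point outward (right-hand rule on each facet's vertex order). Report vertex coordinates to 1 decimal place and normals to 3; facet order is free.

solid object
 facet normal -0.435 0.886 0.161
  outer loop
   vertex 1.0 3.3 4.9
   vertex 3.5 4.8 3.4
   vertex 0.0 3.5 1.1
  endloop
 endfacet
 facet normal 0.543 -0.067 0.837
  outer loop
   vertex 1.0 3.3 4.9
   vertex 3.7 0.2 2.9
   vertex 3.5 4.8 3.4
  endloop
 endfacet
 facet normal -0.222 0.954 -0.202
  outer loop
   vertex 2.2 3.8 0.1
   vertex 0.0 3.5 1.1
   vertex 3.5 4.8 3.4
  endloop
 endfacet
 facet normal -0.333 -0.699 0.634
  outer loop
   vertex 1.2 1.3 2.8
   vertex 3.7 0.2 2.9
   vertex 1.0 3.3 4.9
  endloop
 endfacet
 facet normal 0.489 -0.400 -0.776
  outer loop
   vertex 0.7 0.8 0.7
   vertex 2.2 3.8 0.1
   vertex 3.7 0.2 2.9
  endloop
 endfacet
 facet normal -0.394 -0.868 0.301
  outer loop
   vertex 0.7 0.8 0.7
   vertex 3.7 0.2 2.9
   vertex 1.2 1.3 2.8
  endloop
 endfacet
 facet normal -0.864 -0.403 0.302
  outer loop
   vertex 0.7 0.8 0.7
   vertex 1.2 1.3 2.8
   vertex 1.0 3.3 4.9
  endloop
 endfacet
 facet normal 0.998 0.039 0.043
  outer loop
   vertex 3.6 3.0 2.7
   vertex 3.5 4.8 3.4
   vertex 3.7 0.2 2.9
  endloop
 endfacet
 facet normal 0.886 0.210 -0.413
  outer loop
   vertex 3.6 3.0 2.7
   vertex 2.2 3.8 0.1
   vertex 3.5 4.8 3.4
  endloop
 endfacet
 facet normal -0.424 0.405 -0.810
  outer loop
   vertex 0.0 2.9 0.8
   vertex 0.0 3.5 1.1
   vertex 2.2 3.8 0.1
  endloop
 endfacet
 facet normal -0.284 -0.049 -0.957
  outer loop
   vertex 0.0 2.9 0.8
   vertex 2.2 3.8 0.1
   vertex 0.7 0.8 0.7
  endloop
 endfacet
 facet normal -0.961 -0.123 0.246
  outer loop
   vertex 0.0 2.9 0.8
   vertex 1.0 3.3 4.9
   vertex 0.0 3.5 1.1
  endloop
 endfacet
 facet normal -0.914 -0.317 0.254
  outer loop
   vertex 0.0 2.9 0.8
   vertex 0.7 0.8 0.7
   vertex 1.0 3.3 4.9
  endloop
 endfacet
 facet normal 0.824 -0.091 -0.559
  outer loop
   vertex 3.3 2.1 2.0
   vertex 3.7 0.2 2.9
   vertex 2.2 3.8 0.1
  endloop
 endfacet
 facet normal 0.917 0.004 -0.399
  outer loop
   vertex 3.3 2.1 2.0
   vertex 3.6 3.0 2.7
   vertex 3.7 0.2 2.9
  endloop
 endfacet
 facet normal 0.887 0.061 -0.459
  outer loop
   vertex 3.3 2.1 2.0
   vertex 2.2 3.8 0.1
   vertex 3.6 3.0 2.7
  endloop
 endfacet
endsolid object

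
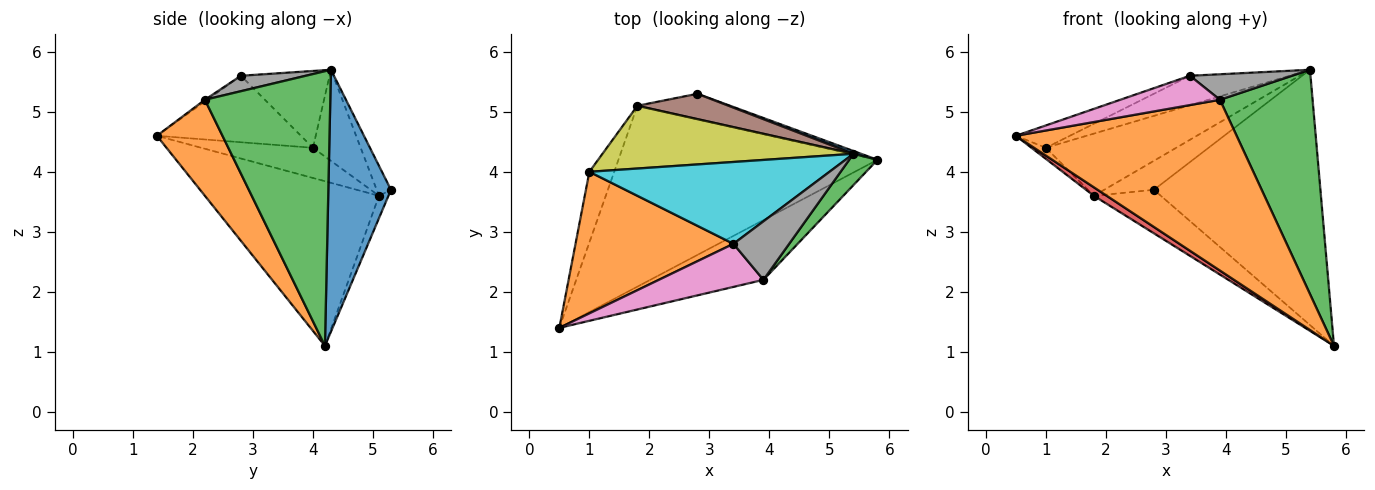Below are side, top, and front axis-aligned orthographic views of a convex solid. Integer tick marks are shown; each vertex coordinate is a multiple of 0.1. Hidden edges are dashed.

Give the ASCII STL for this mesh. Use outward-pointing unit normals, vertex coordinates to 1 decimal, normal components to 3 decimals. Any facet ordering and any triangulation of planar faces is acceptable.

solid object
 facet normal 0.352 0.936 0.010
  outer loop
   vertex 5.4 4.3 5.7
   vertex 5.8 4.2 1.1
   vertex 2.8 5.3 3.7
  endloop
 endfacet
 facet normal 0.270 -0.909 -0.318
  outer loop
   vertex 3.9 2.2 5.2
   vertex 0.5 1.4 4.6
   vertex 5.8 4.2 1.1
  endloop
 endfacet
 facet normal 0.802 -0.592 0.083
  outer loop
   vertex 3.9 2.2 5.2
   vertex 5.8 4.2 1.1
   vertex 5.4 4.3 5.7
  endloop
 endfacet
 facet normal -0.536 -0.040 -0.843
  outer loop
   vertex 1.8 5.1 3.6
   vertex 5.8 4.2 1.1
   vertex 0.5 1.4 4.6
  endloop
 endfacet
 facet normal -0.121 0.856 -0.502
  outer loop
   vertex 1.8 5.1 3.6
   vertex 2.8 5.3 3.7
   vertex 5.8 4.2 1.1
  endloop
 endfacet
 facet normal -0.212 0.736 0.643
  outer loop
   vertex 1.8 5.1 3.6
   vertex 5.4 4.3 5.7
   vertex 2.8 5.3 3.7
  endloop
 endfacet
 facet normal -0.014 -0.562 0.827
  outer loop
   vertex 3.4 2.8 5.6
   vertex 0.5 1.4 4.6
   vertex 3.9 2.2 5.2
  endloop
 endfacet
 facet normal 0.246 -0.387 0.889
  outer loop
   vertex 3.4 2.8 5.6
   vertex 3.9 2.2 5.2
   vertex 5.4 4.3 5.7
  endloop
 endfacet
 facet normal -0.250 0.682 0.688
  outer loop
   vertex 1.0 4.0 4.4
   vertex 5.4 4.3 5.7
   vertex 1.8 5.1 3.6
  endloop
 endfacet
 facet normal -0.288 0.324 0.901
  outer loop
   vertex 1.0 4.0 4.4
   vertex 3.4 2.8 5.6
   vertex 5.4 4.3 5.7
  endloop
 endfacet
 facet normal -0.768 0.099 -0.632
  outer loop
   vertex 1.0 4.0 4.4
   vertex 1.8 5.1 3.6
   vertex 0.5 1.4 4.6
  endloop
 endfacet
 facet normal -0.384 0.144 0.912
  outer loop
   vertex 1.0 4.0 4.4
   vertex 0.5 1.4 4.6
   vertex 3.4 2.8 5.6
  endloop
 endfacet
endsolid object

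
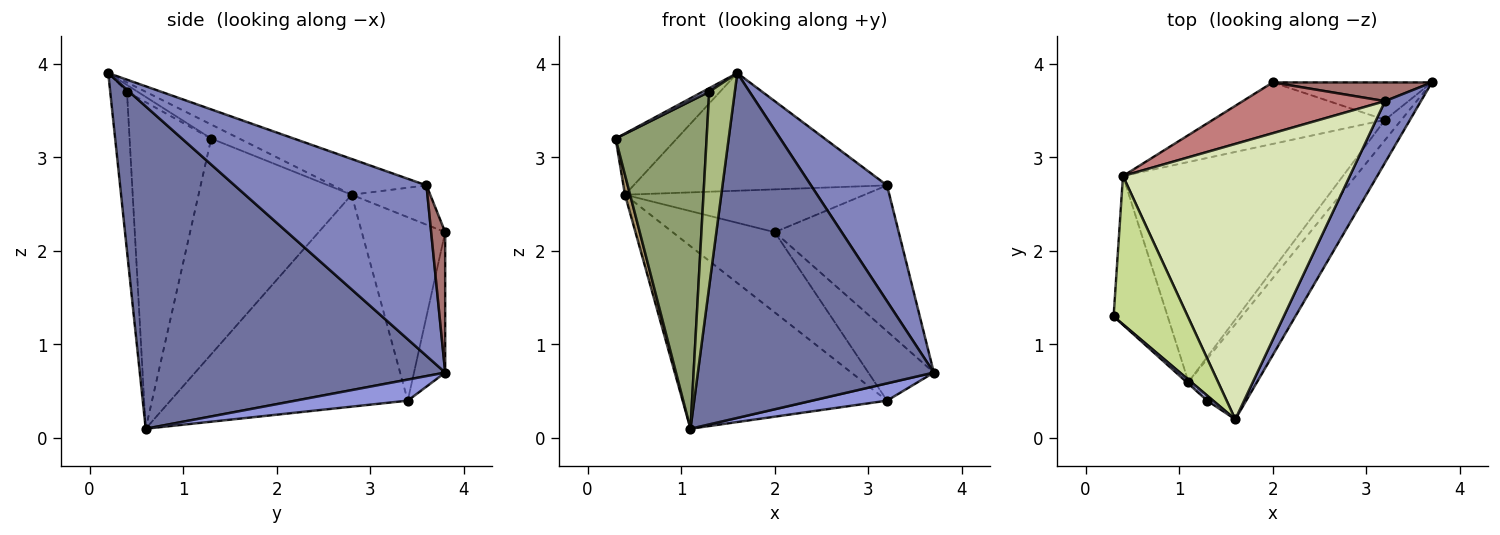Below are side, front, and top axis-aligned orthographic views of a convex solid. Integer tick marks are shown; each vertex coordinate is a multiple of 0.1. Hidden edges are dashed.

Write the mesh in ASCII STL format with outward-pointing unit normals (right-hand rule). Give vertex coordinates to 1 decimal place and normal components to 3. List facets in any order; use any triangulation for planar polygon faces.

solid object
 facet normal 0.780 -0.603 -0.166
  outer loop
   vertex 1.1 0.6 0.1
   vertex 3.7 3.8 0.7
   vertex 1.6 0.2 3.9
  endloop
 endfacet
 facet normal 0.912 -0.362 0.192
  outer loop
   vertex 3.2 3.6 2.7
   vertex 1.6 0.2 3.9
   vertex 3.7 3.8 0.7
  endloop
 endfacet
 facet normal 0.699 -0.466 -0.543
  outer loop
   vertex 3.2 3.4 0.4
   vertex 3.7 3.8 0.7
   vertex 1.1 0.6 0.1
  endloop
 endfacet
 facet normal -0.681 -0.426 0.596
  outer loop
   vertex 1.3 0.4 3.7
   vertex 1.6 0.2 3.9
   vertex 0.3 1.3 3.2
  endloop
 endfacet
 facet normal -0.668 -0.744 -0.004
  outer loop
   vertex 1.3 0.4 3.7
   vertex 0.3 1.3 3.2
   vertex 1.1 0.6 0.1
  endloop
 endfacet
 facet normal -0.547 -0.837 -0.016
  outer loop
   vertex 1.3 0.4 3.7
   vertex 1.1 0.6 0.1
   vertex 1.6 0.2 3.9
  endloop
 endfacet
 facet normal -0.172 0.376 0.911
  outer loop
   vertex 0.4 2.8 2.6
   vertex 0.3 1.3 3.2
   vertex 1.6 0.2 3.9
  endloop
 endfacet
 facet normal -0.144 0.389 0.910
  outer loop
   vertex 0.4 2.8 2.6
   vertex 1.6 0.2 3.9
   vertex 3.2 3.6 2.7
  endloop
 endfacet
 facet normal -0.970 -0.033 -0.243
  outer loop
   vertex 0.4 2.8 2.6
   vertex 1.1 0.6 0.1
   vertex 0.3 1.3 3.2
  endloop
 endfacet
 facet normal -0.596 0.513 -0.618
  outer loop
   vertex 0.4 2.8 2.6
   vertex 3.2 3.4 0.4
   vertex 1.1 0.6 0.1
  endloop
 endfacet
 facet normal -0.386 0.812 -0.438
  outer loop
   vertex 2.0 3.8 2.2
   vertex 3.7 3.8 0.7
   vertex 3.2 3.4 0.4
  endloop
 endfacet
 facet normal -0.544 0.666 -0.511
  outer loop
   vertex 2.0 3.8 2.2
   vertex 3.2 3.4 0.4
   vertex 0.4 2.8 2.6
  endloop
 endfacet
 facet normal 0.112 0.986 0.126
  outer loop
   vertex 2.0 3.8 2.2
   vertex 3.2 3.6 2.7
   vertex 3.7 3.8 0.7
  endloop
 endfacet
 facet normal -0.207 0.630 0.748
  outer loop
   vertex 2.0 3.8 2.2
   vertex 0.4 2.8 2.6
   vertex 3.2 3.6 2.7
  endloop
 endfacet
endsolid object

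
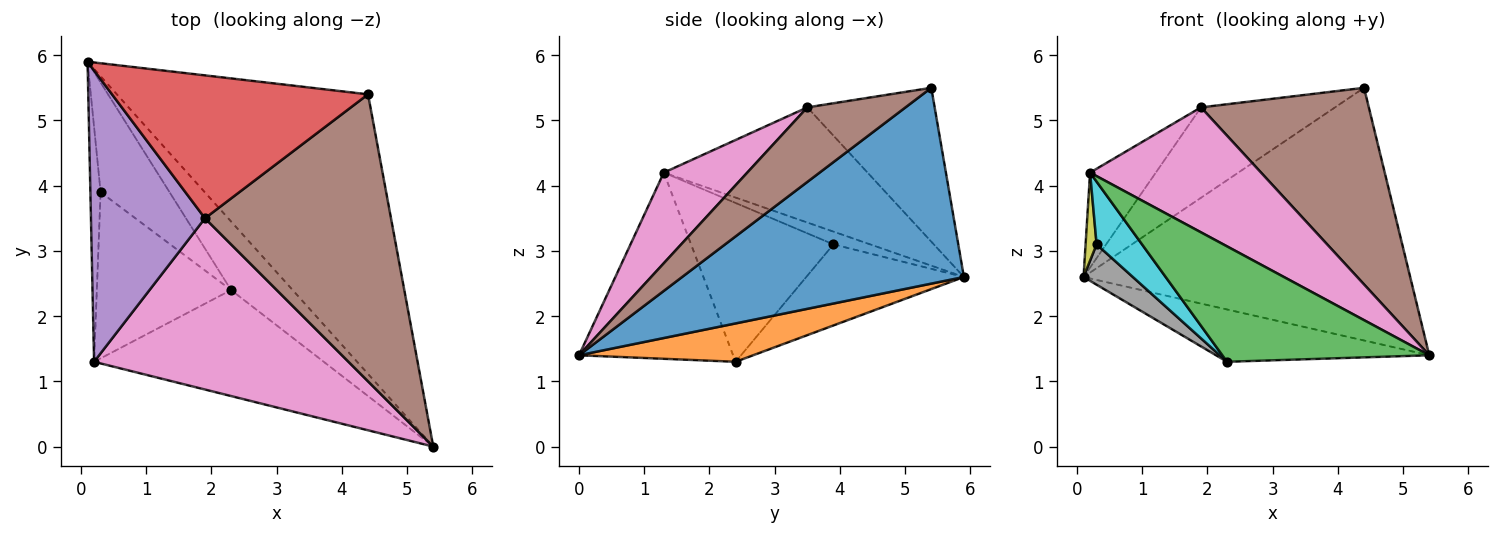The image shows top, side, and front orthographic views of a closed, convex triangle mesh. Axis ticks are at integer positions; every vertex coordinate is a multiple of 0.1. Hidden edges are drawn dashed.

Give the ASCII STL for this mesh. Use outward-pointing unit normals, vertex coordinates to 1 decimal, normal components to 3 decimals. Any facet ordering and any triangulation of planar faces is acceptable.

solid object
 facet normal 0.501 0.580 -0.642
  outer loop
   vertex 4.4 5.4 5.5
   vertex 5.4 0.0 1.4
   vertex 0.1 5.9 2.6
  endloop
 endfacet
 facet normal 0.444 0.544 -0.712
  outer loop
   vertex 2.3 2.4 1.3
   vertex 0.1 5.9 2.6
   vertex 5.4 0.0 1.4
  endloop
 endfacet
 facet normal -0.481 -0.646 -0.593
  outer loop
   vertex 0.2 1.3 4.2
   vertex 2.3 2.4 1.3
   vertex 5.4 0.0 1.4
  endloop
 endfacet
 facet normal -0.453 0.477 0.753
  outer loop
   vertex 1.9 3.5 5.2
   vertex 4.4 5.4 5.5
   vertex 0.1 5.9 2.6
  endloop
 endfacet
 facet normal -0.693 0.223 0.686
  outer loop
   vertex 1.9 3.5 5.2
   vertex 0.1 5.9 2.6
   vertex 0.2 1.3 4.2
  endloop
 endfacet
 facet normal 0.314 -0.537 0.783
  outer loop
   vertex 1.9 3.5 5.2
   vertex 5.4 0.0 1.4
   vertex 4.4 5.4 5.5
  endloop
 endfacet
 facet normal 0.276 -0.566 0.776
  outer loop
   vertex 1.9 3.5 5.2
   vertex 0.2 1.3 4.2
   vertex 5.4 0.0 1.4
  endloop
 endfacet
 facet normal -0.741 -0.232 -0.630
  outer loop
   vertex 0.3 3.9 3.1
   vertex 0.1 5.9 2.6
   vertex 2.3 2.4 1.3
  endloop
 endfacet
 facet normal -0.760 -0.228 -0.608
  outer loop
   vertex 0.3 3.9 3.1
   vertex 0.2 1.3 4.2
   vertex 0.1 5.9 2.6
  endloop
 endfacet
 facet normal -0.742 -0.237 -0.627
  outer loop
   vertex 0.3 3.9 3.1
   vertex 2.3 2.4 1.3
   vertex 0.2 1.3 4.2
  endloop
 endfacet
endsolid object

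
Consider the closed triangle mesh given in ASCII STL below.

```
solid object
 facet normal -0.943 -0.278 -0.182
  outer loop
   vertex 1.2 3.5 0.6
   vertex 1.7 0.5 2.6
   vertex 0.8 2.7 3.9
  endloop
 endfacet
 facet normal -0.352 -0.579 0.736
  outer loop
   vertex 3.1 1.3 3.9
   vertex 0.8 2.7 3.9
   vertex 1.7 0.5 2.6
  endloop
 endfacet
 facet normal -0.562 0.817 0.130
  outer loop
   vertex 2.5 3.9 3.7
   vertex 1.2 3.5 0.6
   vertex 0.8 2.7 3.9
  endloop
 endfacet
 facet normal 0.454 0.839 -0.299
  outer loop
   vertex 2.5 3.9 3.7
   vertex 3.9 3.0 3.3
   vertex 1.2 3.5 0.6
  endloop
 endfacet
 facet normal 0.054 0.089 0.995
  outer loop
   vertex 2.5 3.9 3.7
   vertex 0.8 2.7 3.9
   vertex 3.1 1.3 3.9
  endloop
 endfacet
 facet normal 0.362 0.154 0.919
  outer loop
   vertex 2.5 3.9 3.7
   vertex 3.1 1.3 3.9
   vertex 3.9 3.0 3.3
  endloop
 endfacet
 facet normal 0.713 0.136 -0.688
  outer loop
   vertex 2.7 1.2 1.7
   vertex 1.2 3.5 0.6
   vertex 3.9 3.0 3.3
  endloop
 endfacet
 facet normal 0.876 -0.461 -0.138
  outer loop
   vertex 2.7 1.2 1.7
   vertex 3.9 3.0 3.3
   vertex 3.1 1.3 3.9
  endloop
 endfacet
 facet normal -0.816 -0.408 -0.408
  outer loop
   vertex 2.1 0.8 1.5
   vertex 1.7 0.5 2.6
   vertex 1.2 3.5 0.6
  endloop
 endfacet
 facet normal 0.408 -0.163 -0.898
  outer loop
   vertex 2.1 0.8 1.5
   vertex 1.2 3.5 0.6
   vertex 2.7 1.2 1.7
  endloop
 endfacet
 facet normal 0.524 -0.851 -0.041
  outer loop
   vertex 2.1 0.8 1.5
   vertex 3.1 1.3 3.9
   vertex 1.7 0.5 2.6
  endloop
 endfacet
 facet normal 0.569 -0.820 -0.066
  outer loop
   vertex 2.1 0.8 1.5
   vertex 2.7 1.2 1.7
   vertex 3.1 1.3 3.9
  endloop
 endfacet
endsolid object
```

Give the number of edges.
18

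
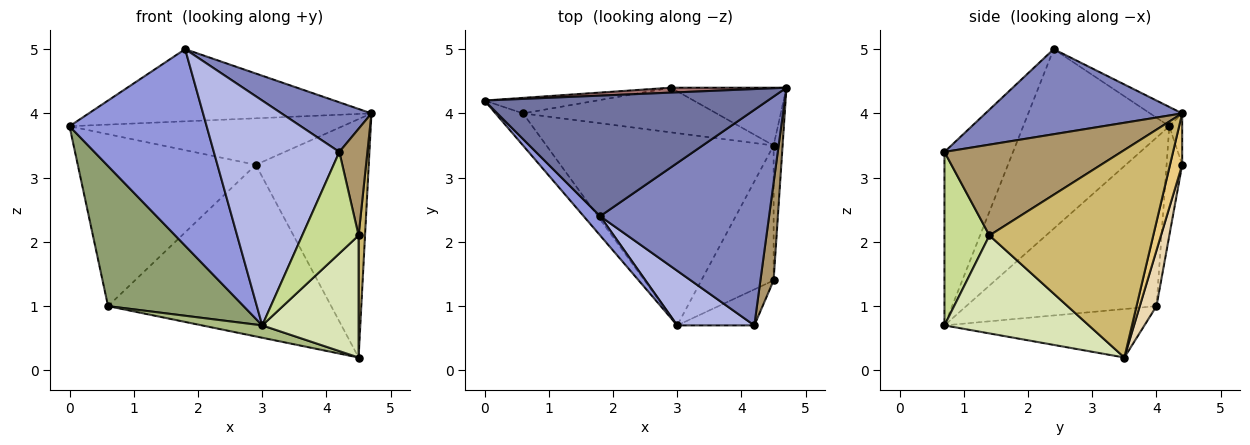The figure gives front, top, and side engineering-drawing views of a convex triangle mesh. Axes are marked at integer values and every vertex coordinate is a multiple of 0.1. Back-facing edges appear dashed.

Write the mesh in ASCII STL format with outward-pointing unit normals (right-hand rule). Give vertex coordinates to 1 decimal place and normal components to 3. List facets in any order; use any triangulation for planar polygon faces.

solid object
 facet normal -0.058 0.513 0.857
  outer loop
   vertex 1.8 2.4 5.0
   vertex 4.7 4.4 4.0
   vertex 0.0 4.2 3.8
  endloop
 endfacet
 facet normal 0.441 -0.201 0.875
  outer loop
   vertex 1.8 2.4 5.0
   vertex 4.2 0.7 3.4
   vertex 4.7 4.4 4.0
  endloop
 endfacet
 facet normal -0.727 -0.683 0.067
  outer loop
   vertex 1.8 2.4 5.0
   vertex 0.0 4.2 3.8
   vertex 3.0 0.7 0.7
  endloop
 endfacet
 facet normal -0.469 -0.858 0.208
  outer loop
   vertex 1.8 2.4 5.0
   vertex 3.0 0.7 0.7
   vertex 4.2 0.7 3.4
  endloop
 endfacet
 facet normal -0.807 -0.575 -0.132
  outer loop
   vertex 0.6 4.0 1.0
   vertex 3.0 0.7 0.7
   vertex 0.0 4.2 3.8
  endloop
 endfacet
 facet normal -0.208 -0.063 -0.976
  outer loop
   vertex 0.6 4.0 1.0
   vertex 4.5 3.5 0.2
   vertex 3.0 0.7 0.7
  endloop
 endfacet
 facet normal 0.601 -0.753 -0.267
  outer loop
   vertex 4.5 1.4 2.1
   vertex 4.2 0.7 3.4
   vertex 3.0 0.7 0.7
  endloop
 endfacet
 facet normal 0.709 -0.473 -0.523
  outer loop
   vertex 4.5 1.4 2.1
   vertex 3.0 0.7 0.7
   vertex 4.5 3.5 0.2
  endloop
 endfacet
 facet normal 0.978 -0.155 0.142
  outer loop
   vertex 4.5 1.4 2.1
   vertex 4.7 4.4 4.0
   vertex 4.2 0.7 3.4
  endloop
 endfacet
 facet normal 0.998 -0.039 -0.043
  outer loop
   vertex 4.5 1.4 2.1
   vertex 4.5 3.5 0.2
   vertex 4.7 4.4 4.0
  endloop
 endfacet
 facet normal 0.104 0.967 -0.234
  outer loop
   vertex 2.9 4.4 3.2
   vertex 4.7 4.4 4.0
   vertex 4.5 3.5 0.2
  endloop
 endfacet
 facet normal 0.072 0.965 -0.251
  outer loop
   vertex 2.9 4.4 3.2
   vertex 4.5 3.5 0.2
   vertex 0.6 4.0 1.0
  endloop
 endfacet
 facet normal -0.047 0.993 0.105
  outer loop
   vertex 2.9 4.4 3.2
   vertex 0.0 4.2 3.8
   vertex 4.7 4.4 4.0
  endloop
 endfacet
 facet normal -0.087 0.992 -0.090
  outer loop
   vertex 2.9 4.4 3.2
   vertex 0.6 4.0 1.0
   vertex 0.0 4.2 3.8
  endloop
 endfacet
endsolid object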